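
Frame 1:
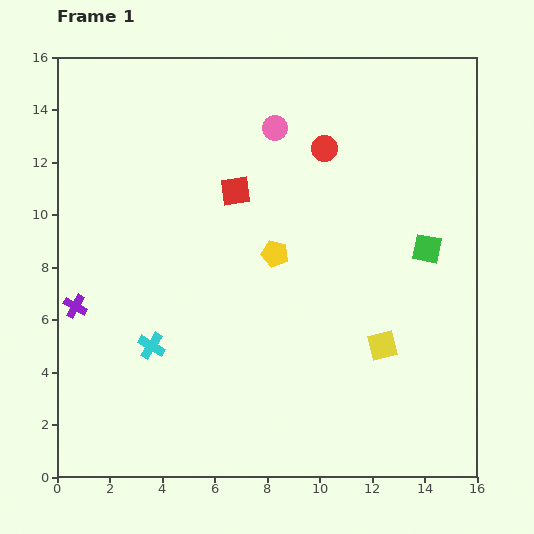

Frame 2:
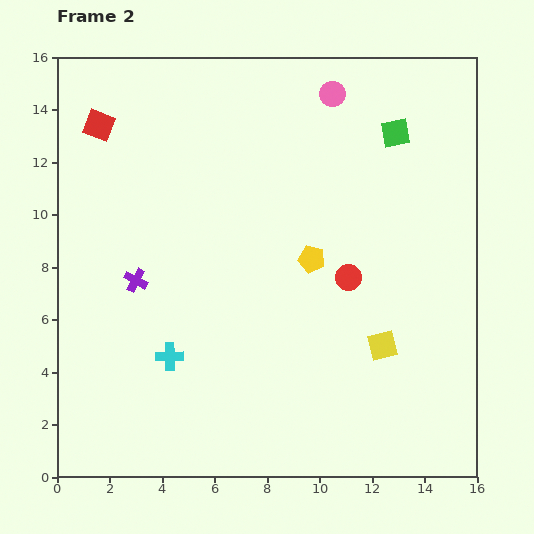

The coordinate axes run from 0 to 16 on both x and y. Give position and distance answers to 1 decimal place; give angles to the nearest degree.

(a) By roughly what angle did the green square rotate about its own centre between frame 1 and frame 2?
22° counter-clockwise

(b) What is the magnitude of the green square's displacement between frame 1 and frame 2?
4.6

The green square moved from (14.1, 8.7) to (12.9, 13.1), a distance of √(1.2² + 4.4²) ≈ 4.6.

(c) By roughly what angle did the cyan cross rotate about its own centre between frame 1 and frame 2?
32° counter-clockwise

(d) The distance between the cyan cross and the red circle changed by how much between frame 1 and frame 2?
-2.6

Distance in frame 1: 10.0. Distance in frame 2: 7.4.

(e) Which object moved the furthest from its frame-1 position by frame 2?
the red square

(moved 5.8; next 5.0)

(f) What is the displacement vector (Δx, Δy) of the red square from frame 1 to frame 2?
(-5.2, 2.5)

The red square was at (6.8, 10.9) in frame 1 and (1.6, 13.4) in frame 2.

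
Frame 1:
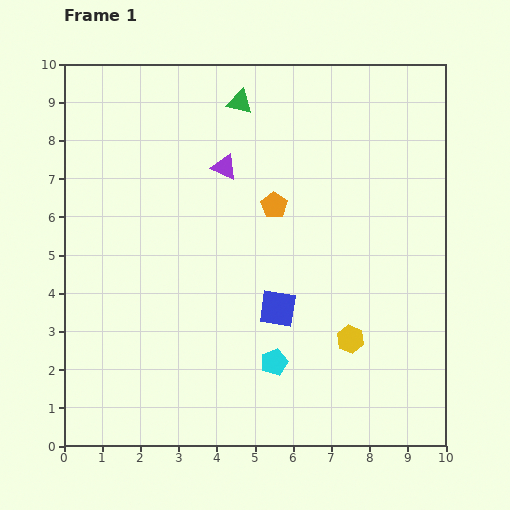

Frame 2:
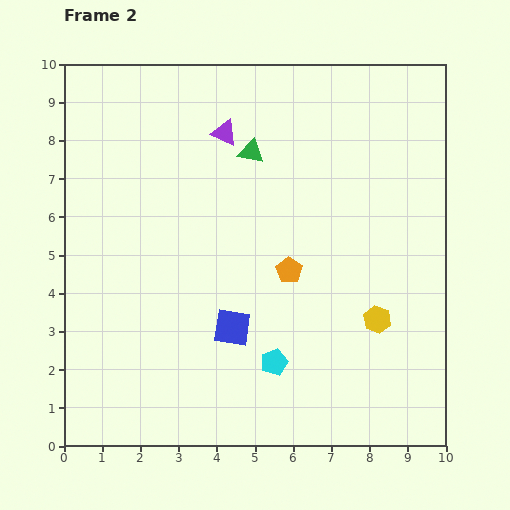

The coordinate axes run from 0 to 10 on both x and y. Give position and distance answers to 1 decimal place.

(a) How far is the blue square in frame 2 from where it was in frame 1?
1.3

The blue square moved from (5.6, 3.6) to (4.4, 3.1), a distance of √(1.2² + 0.5²) ≈ 1.3.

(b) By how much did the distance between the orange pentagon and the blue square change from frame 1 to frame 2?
-0.6

Distance in frame 1: 2.7. Distance in frame 2: 2.1.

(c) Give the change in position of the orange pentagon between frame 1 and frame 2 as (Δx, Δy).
(0.4, -1.7)

The orange pentagon was at (5.5, 6.3) in frame 1 and (5.9, 4.6) in frame 2.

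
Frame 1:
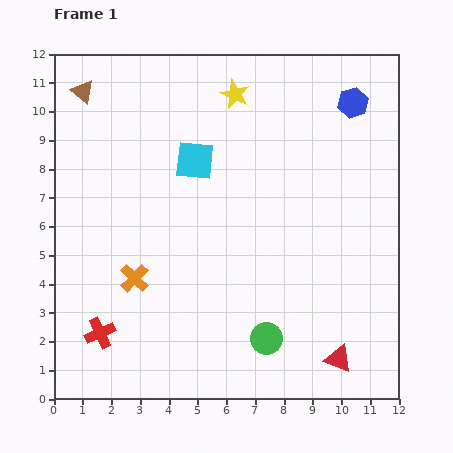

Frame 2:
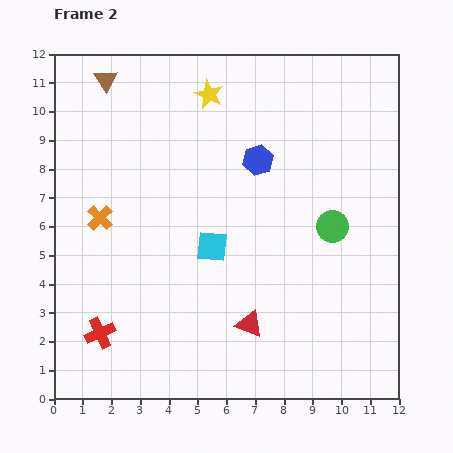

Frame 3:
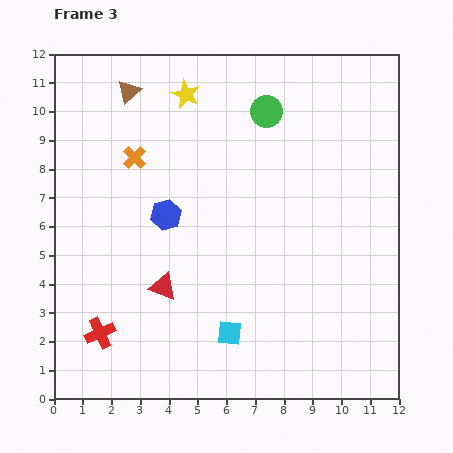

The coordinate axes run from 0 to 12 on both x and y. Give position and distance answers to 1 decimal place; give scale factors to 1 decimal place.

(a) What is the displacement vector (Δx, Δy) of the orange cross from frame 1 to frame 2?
(-1.2, 2.1)

The orange cross was at (2.8, 4.2) in frame 1 and (1.6, 6.3) in frame 2.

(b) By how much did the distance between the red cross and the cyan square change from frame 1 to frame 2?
-1.9

Distance in frame 1: 6.8. Distance in frame 2: 4.9.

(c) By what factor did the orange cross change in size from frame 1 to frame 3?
0.8×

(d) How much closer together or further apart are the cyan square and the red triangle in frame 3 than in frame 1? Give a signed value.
-5.7

Distance in frame 1: 8.5. Distance in frame 3: 2.8.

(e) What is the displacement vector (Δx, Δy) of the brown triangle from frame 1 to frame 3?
(1.6, 0.0)

The brown triangle was at (1.0, 10.7) in frame 1 and (2.6, 10.7) in frame 3.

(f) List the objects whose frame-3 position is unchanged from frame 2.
the red cross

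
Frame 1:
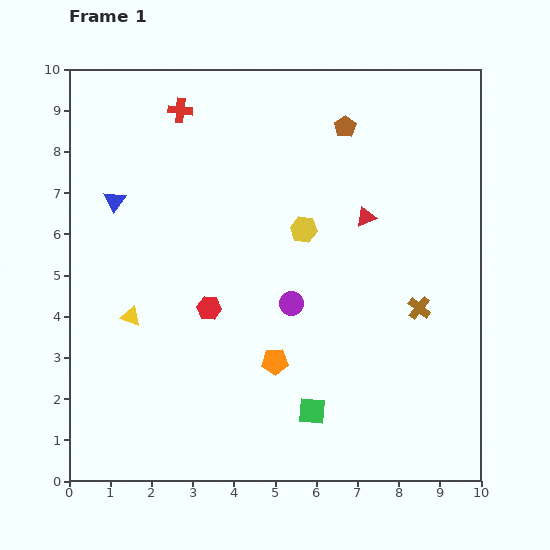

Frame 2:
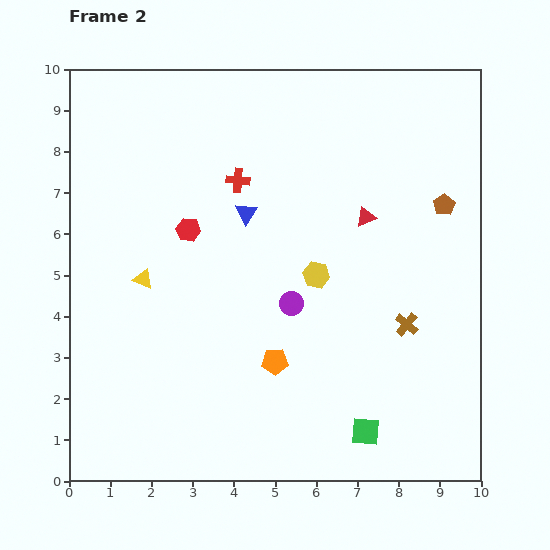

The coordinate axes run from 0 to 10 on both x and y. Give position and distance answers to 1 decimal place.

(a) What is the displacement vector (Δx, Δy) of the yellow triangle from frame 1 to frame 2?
(0.3, 0.9)

The yellow triangle was at (1.5, 4.0) in frame 1 and (1.8, 4.9) in frame 2.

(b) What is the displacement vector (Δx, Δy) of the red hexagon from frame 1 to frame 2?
(-0.5, 1.9)

The red hexagon was at (3.4, 4.2) in frame 1 and (2.9, 6.1) in frame 2.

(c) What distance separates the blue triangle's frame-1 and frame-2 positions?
3.2

The blue triangle moved from (1.1, 6.8) to (4.3, 6.5), a distance of √(3.2² + 0.3²) ≈ 3.2.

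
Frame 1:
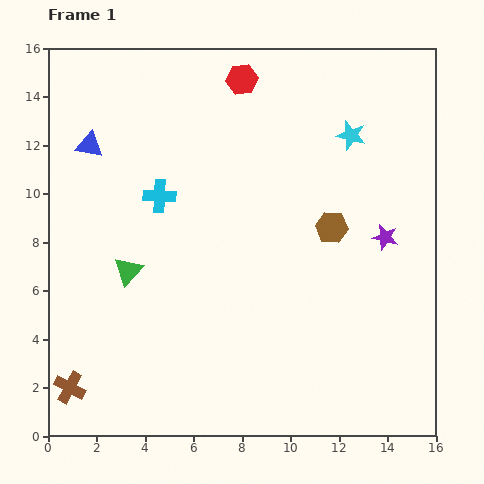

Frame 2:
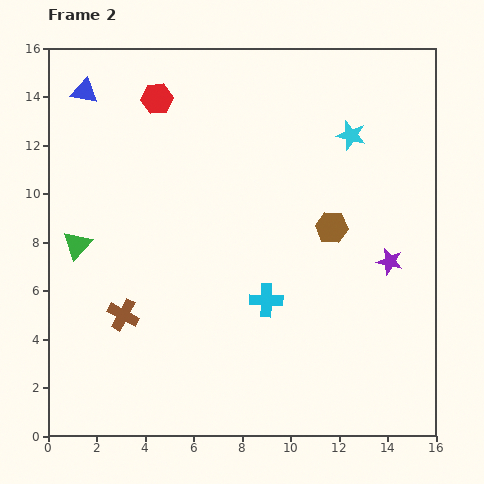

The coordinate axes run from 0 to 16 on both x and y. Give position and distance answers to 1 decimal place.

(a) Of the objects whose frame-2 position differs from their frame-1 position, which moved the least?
the purple star

(moved 1.0)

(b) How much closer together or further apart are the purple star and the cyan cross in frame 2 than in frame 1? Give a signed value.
-4.2

Distance in frame 1: 9.5. Distance in frame 2: 5.3.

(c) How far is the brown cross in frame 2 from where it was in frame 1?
3.7

The brown cross moved from (0.9, 2.0) to (3.1, 5.0), a distance of √(2.2² + 3.0²) ≈ 3.7.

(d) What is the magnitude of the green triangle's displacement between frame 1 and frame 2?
2.4

The green triangle moved from (3.3, 6.8) to (1.2, 7.9), a distance of √(2.1² + 1.1²) ≈ 2.4.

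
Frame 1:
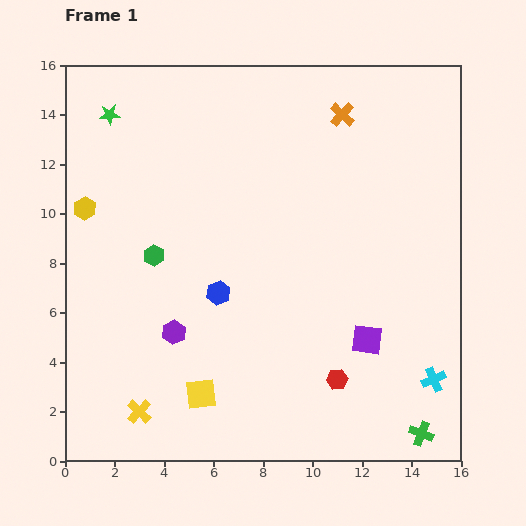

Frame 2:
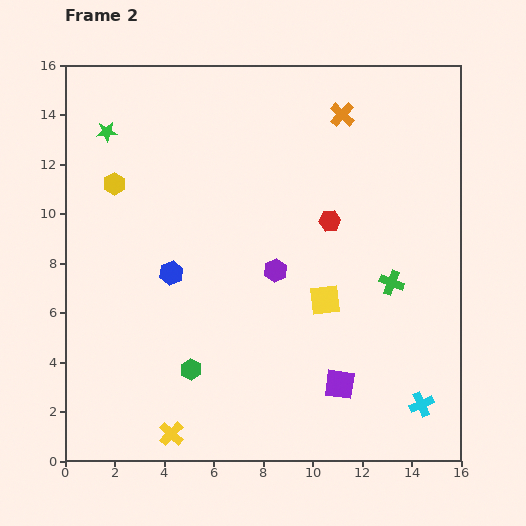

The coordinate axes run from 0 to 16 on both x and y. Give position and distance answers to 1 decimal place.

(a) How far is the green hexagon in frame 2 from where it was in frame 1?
4.8

The green hexagon moved from (3.6, 8.3) to (5.1, 3.7), a distance of √(1.5² + 4.6²) ≈ 4.8.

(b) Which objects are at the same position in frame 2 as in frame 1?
the orange cross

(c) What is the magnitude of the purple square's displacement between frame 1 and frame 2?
2.1

The purple square moved from (12.2, 4.9) to (11.1, 3.1), a distance of √(1.1² + 1.8²) ≈ 2.1.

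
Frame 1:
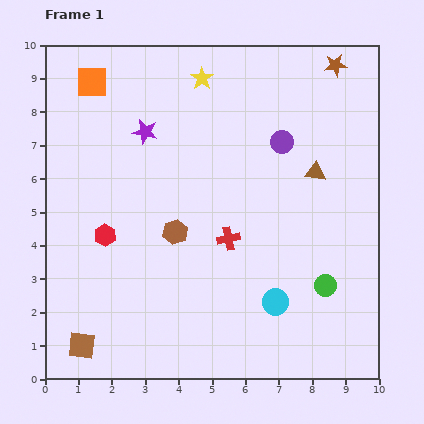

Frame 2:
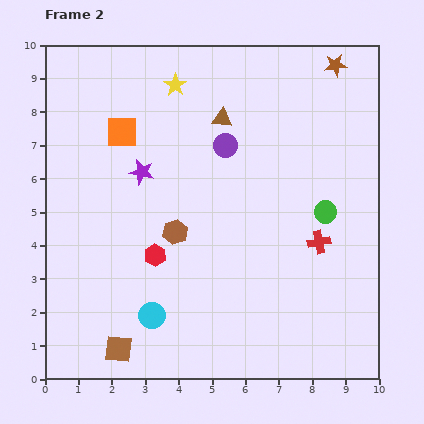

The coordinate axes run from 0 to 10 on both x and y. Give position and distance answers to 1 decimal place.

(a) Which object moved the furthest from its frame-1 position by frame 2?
the cyan circle

(moved 3.7; next 3.2)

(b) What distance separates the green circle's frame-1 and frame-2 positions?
2.2

The green circle moved from (8.4, 2.8) to (8.4, 5.0), a distance of √(0.0² + 2.2²) ≈ 2.2.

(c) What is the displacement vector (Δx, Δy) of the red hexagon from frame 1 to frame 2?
(1.5, -0.6)

The red hexagon was at (1.8, 4.3) in frame 1 and (3.3, 3.7) in frame 2.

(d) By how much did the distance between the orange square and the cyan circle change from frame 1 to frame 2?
-3.0

Distance in frame 1: 8.6. Distance in frame 2: 5.6.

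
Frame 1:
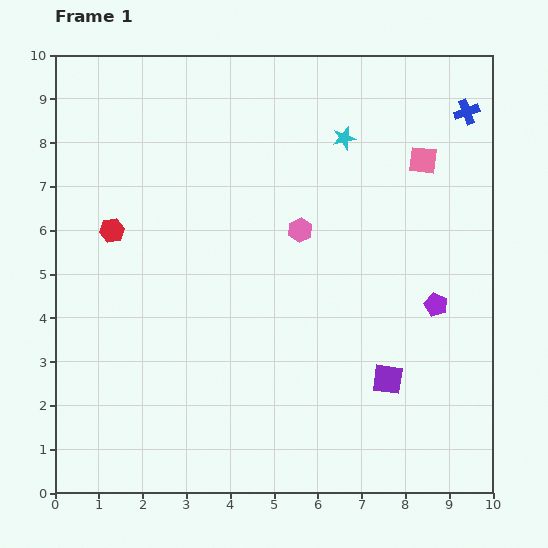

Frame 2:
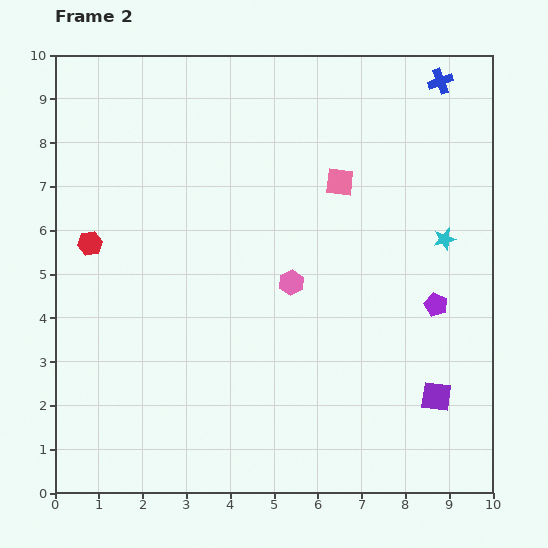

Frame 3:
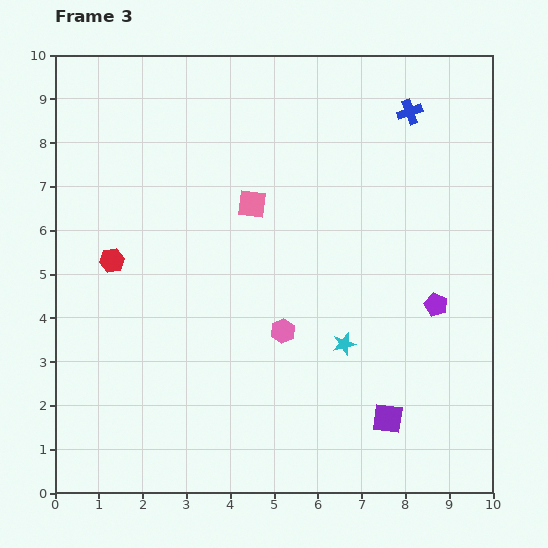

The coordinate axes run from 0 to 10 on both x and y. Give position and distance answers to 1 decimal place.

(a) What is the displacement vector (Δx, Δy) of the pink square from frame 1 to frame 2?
(-1.9, -0.5)

The pink square was at (8.4, 7.6) in frame 1 and (6.5, 7.1) in frame 2.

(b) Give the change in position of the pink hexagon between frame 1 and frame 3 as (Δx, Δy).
(-0.4, -2.3)

The pink hexagon was at (5.6, 6.0) in frame 1 and (5.2, 3.7) in frame 3.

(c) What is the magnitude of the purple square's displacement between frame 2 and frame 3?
1.2

The purple square moved from (8.7, 2.2) to (7.6, 1.7), a distance of √(1.1² + 0.5²) ≈ 1.2.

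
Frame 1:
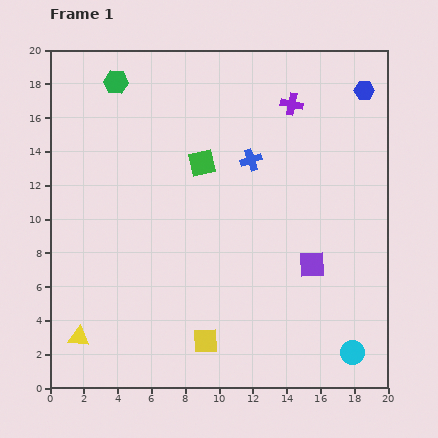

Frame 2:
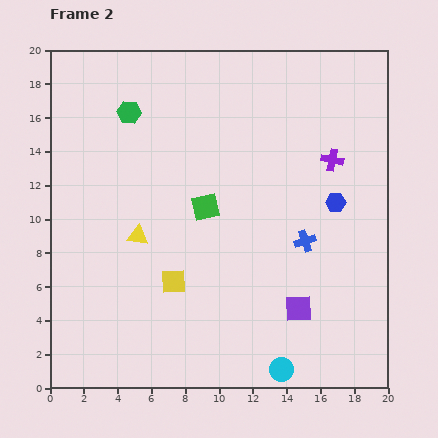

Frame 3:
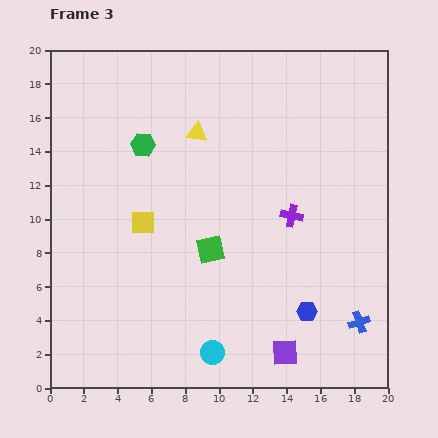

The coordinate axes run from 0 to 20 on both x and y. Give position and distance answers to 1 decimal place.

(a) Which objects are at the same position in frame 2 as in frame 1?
none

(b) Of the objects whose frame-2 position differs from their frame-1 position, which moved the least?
the green hexagon

(moved 2.0)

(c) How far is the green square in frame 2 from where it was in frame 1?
2.6

The green square moved from (9.0, 13.3) to (9.2, 10.7), a distance of √(0.2² + 2.6²) ≈ 2.6.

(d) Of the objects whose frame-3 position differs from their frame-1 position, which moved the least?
the green hexagon

(moved 4.0)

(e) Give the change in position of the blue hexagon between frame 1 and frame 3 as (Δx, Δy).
(-3.4, -13.1)

The blue hexagon was at (18.6, 17.6) in frame 1 and (15.2, 4.5) in frame 3.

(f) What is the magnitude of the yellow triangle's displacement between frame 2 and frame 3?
7.0

The yellow triangle moved from (5.2, 9.0) to (8.7, 15.1), a distance of √(3.5² + 6.1²) ≈ 7.0.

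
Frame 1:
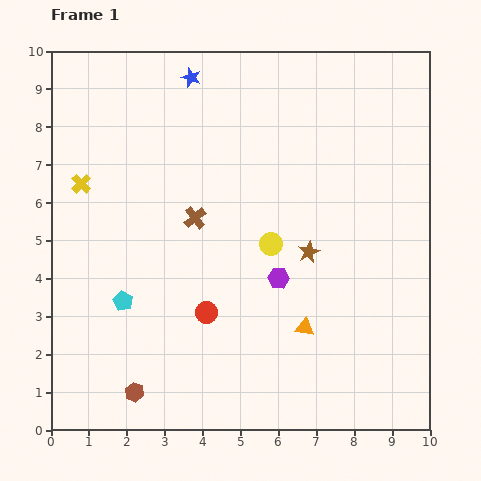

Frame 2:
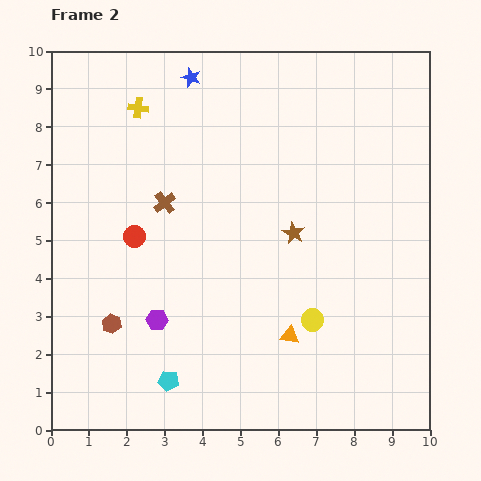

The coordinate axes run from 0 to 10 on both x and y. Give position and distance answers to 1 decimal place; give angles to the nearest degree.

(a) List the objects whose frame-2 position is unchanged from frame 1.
the blue star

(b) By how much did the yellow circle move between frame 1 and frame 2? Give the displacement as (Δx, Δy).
(1.1, -2.0)

The yellow circle was at (5.8, 4.9) in frame 1 and (6.9, 2.9) in frame 2.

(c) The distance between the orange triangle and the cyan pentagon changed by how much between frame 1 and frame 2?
-1.5

Distance in frame 1: 4.9. Distance in frame 2: 3.4.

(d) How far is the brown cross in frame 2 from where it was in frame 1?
0.9

The brown cross moved from (3.8, 5.6) to (3.0, 6.0), a distance of √(0.8² + 0.4²) ≈ 0.9.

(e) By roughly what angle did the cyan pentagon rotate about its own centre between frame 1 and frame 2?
18° counter-clockwise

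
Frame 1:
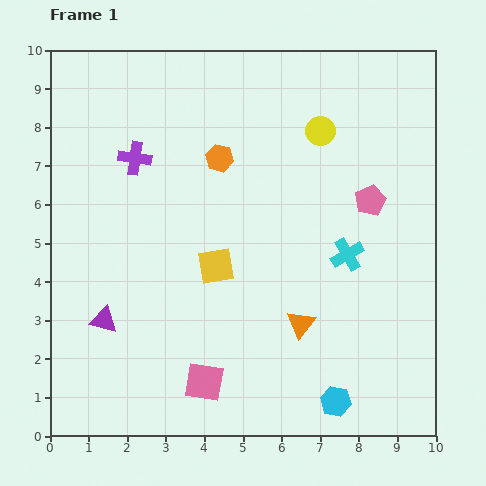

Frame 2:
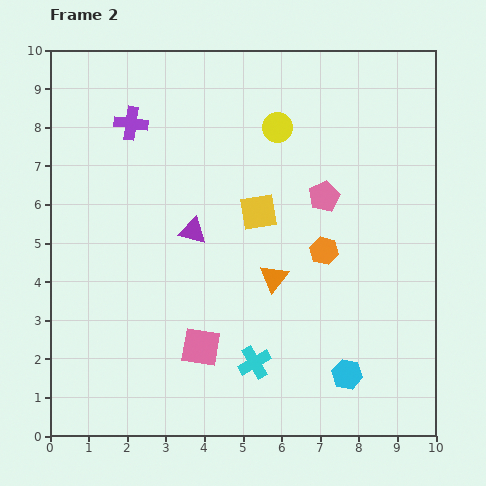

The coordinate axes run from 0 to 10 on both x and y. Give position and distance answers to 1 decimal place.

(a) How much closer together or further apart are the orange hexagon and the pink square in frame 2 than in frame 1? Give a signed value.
-1.7

Distance in frame 1: 5.8. Distance in frame 2: 4.1.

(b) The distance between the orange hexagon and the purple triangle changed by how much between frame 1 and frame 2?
-1.8

Distance in frame 1: 5.2. Distance in frame 2: 3.4.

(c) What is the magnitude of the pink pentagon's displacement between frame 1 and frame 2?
1.2

The pink pentagon moved from (8.3, 6.1) to (7.1, 6.2), a distance of √(1.2² + 0.1²) ≈ 1.2.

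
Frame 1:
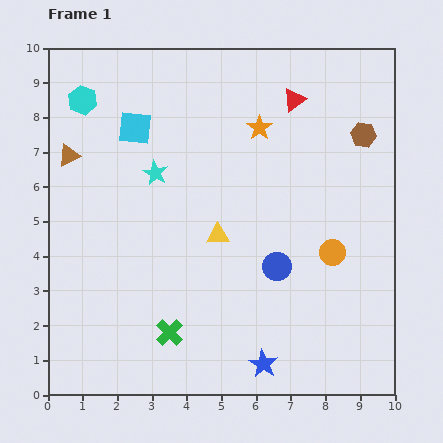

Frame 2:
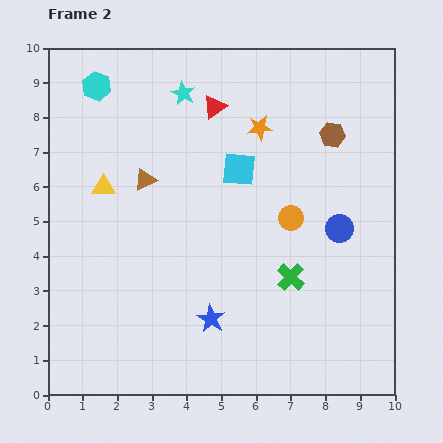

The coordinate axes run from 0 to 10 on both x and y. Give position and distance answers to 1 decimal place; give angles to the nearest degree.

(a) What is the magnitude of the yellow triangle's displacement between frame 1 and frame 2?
3.6

The yellow triangle moved from (4.9, 4.6) to (1.6, 6.0), a distance of √(3.3² + 1.4²) ≈ 3.6.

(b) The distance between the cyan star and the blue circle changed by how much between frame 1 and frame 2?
+1.6

Distance in frame 1: 4.4. Distance in frame 2: 6.0.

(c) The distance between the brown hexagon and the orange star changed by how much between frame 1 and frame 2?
-0.9

Distance in frame 1: 3.0. Distance in frame 2: 2.1.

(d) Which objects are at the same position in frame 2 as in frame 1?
the orange star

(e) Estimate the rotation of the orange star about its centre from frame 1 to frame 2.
30° clockwise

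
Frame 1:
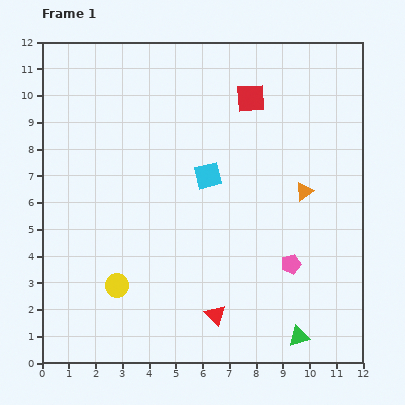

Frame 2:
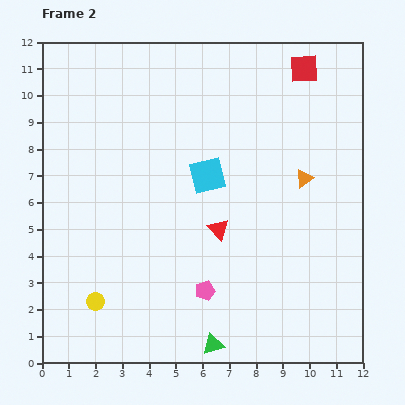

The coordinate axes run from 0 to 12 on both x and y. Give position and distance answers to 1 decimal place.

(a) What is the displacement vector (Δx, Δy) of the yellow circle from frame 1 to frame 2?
(-0.8, -0.6)

The yellow circle was at (2.8, 2.9) in frame 1 and (2.0, 2.3) in frame 2.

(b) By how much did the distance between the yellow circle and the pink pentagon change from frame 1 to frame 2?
-2.4

Distance in frame 1: 6.5. Distance in frame 2: 4.1.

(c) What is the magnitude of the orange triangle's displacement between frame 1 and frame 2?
0.5

The orange triangle moved from (9.8, 6.4) to (9.8, 6.9), a distance of √(0.0² + 0.5²) ≈ 0.5.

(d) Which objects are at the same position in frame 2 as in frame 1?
the cyan square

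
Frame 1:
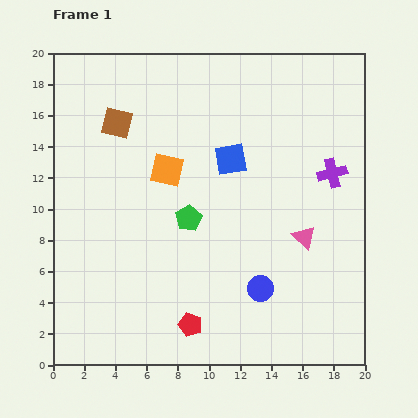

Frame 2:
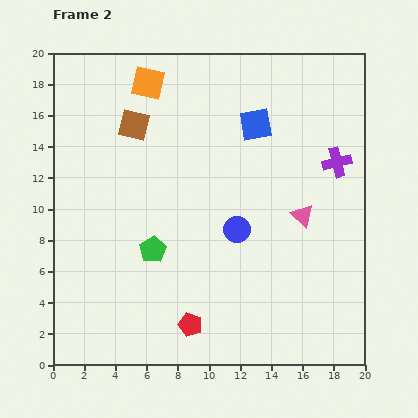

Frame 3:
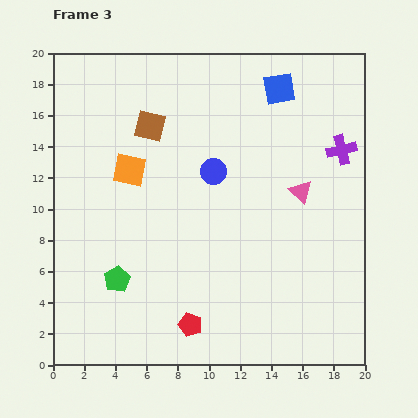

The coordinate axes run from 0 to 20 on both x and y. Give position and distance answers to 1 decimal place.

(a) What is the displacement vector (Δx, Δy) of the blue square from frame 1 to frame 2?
(1.6, 2.2)

The blue square was at (11.4, 13.2) in frame 1 and (13.0, 15.4) in frame 2.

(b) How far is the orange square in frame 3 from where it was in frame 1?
2.4

The orange square moved from (7.3, 12.5) to (4.9, 12.5), a distance of √(2.4² + 0.0²) ≈ 2.4.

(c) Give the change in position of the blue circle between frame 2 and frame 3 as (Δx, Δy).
(-1.5, 3.7)

The blue circle was at (11.8, 8.7) in frame 2 and (10.3, 12.4) in frame 3.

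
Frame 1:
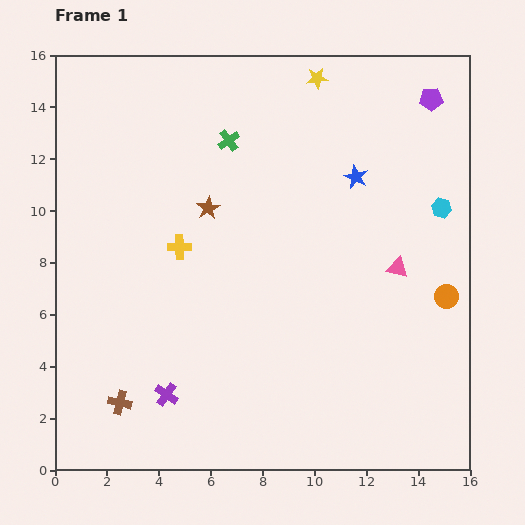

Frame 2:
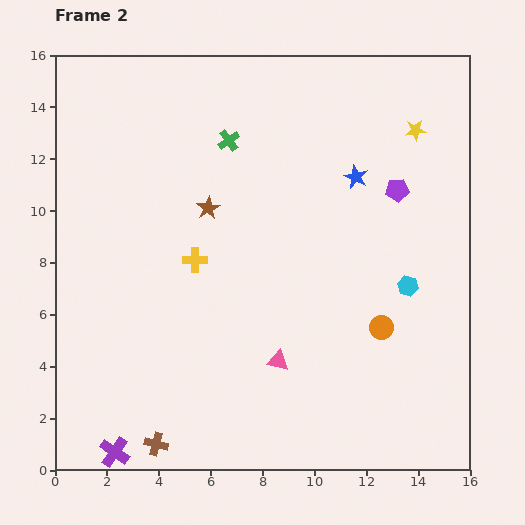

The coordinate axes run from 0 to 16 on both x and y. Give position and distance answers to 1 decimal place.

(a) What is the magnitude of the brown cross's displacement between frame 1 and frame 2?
2.1

The brown cross moved from (2.5, 2.6) to (3.9, 1.0), a distance of √(1.4² + 1.6²) ≈ 2.1.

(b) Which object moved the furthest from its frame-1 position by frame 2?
the pink triangle

(moved 5.8; next 4.3)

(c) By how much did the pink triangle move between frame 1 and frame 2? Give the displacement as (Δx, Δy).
(-4.6, -3.6)

The pink triangle was at (13.2, 7.8) in frame 1 and (8.6, 4.2) in frame 2.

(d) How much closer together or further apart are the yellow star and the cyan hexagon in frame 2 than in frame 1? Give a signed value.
-0.9

Distance in frame 1: 6.9. Distance in frame 2: 6.0.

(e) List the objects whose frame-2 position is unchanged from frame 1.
the green cross, the blue star, the brown star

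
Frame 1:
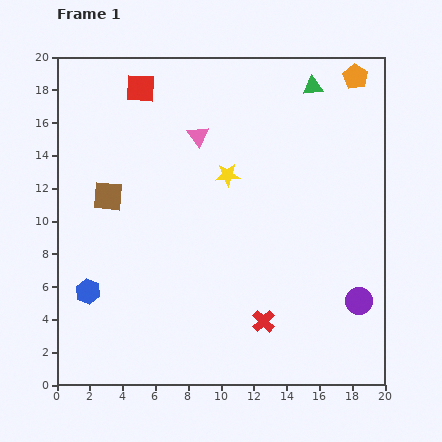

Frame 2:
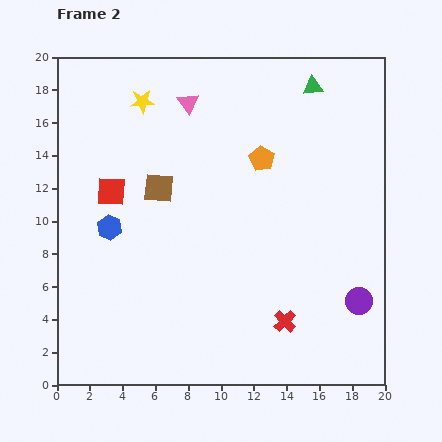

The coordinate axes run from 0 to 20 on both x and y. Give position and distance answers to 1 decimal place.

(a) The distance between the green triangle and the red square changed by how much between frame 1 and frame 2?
+3.4

Distance in frame 1: 10.5. Distance in frame 2: 13.9.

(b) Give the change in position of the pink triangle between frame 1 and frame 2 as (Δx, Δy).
(-0.6, 2.0)

The pink triangle was at (8.6, 15.2) in frame 1 and (8.0, 17.2) in frame 2.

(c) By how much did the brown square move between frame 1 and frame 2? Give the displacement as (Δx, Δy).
(3.1, 0.5)

The brown square was at (3.1, 11.5) in frame 1 and (6.2, 12.0) in frame 2.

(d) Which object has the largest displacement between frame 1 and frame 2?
the orange pentagon

(moved 7.6; next 6.9)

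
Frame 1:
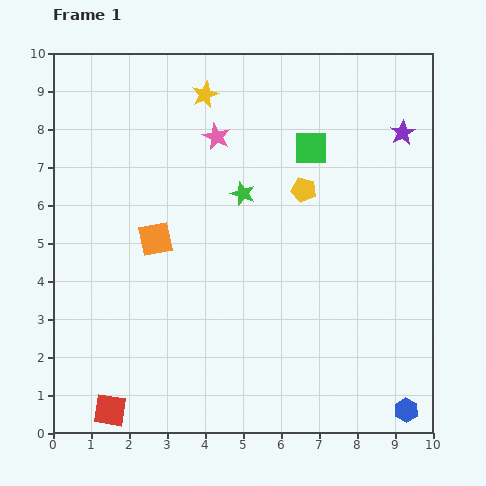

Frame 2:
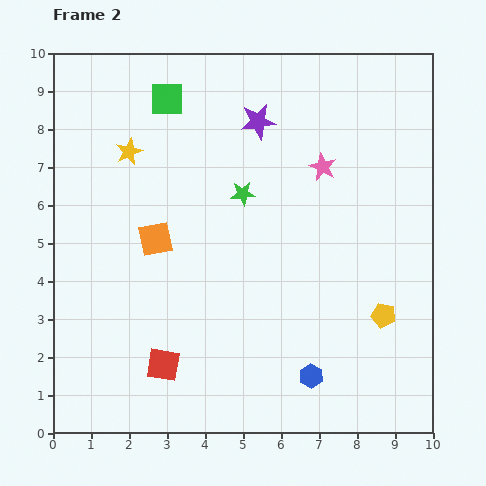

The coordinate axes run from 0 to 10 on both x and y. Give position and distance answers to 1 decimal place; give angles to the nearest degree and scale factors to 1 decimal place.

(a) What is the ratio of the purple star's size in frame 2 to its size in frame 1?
1.4×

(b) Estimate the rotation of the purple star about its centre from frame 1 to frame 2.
22° clockwise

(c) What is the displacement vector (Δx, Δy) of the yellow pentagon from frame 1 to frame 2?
(2.1, -3.3)

The yellow pentagon was at (6.6, 6.4) in frame 1 and (8.7, 3.1) in frame 2.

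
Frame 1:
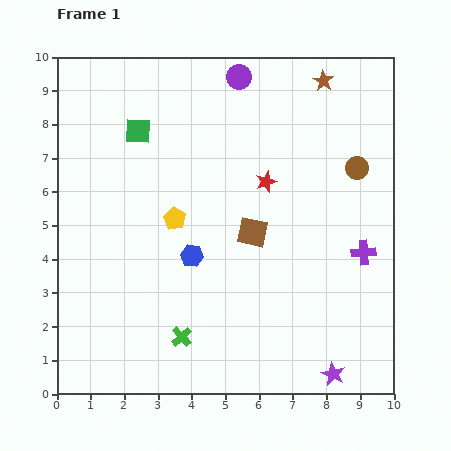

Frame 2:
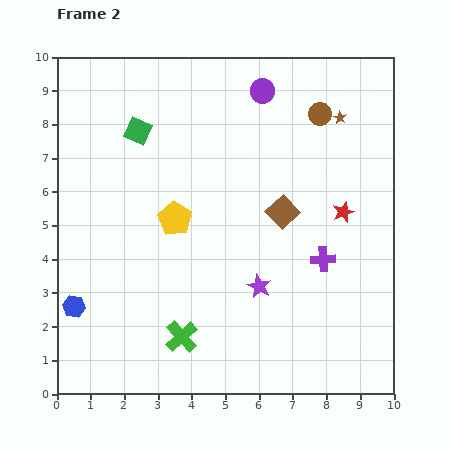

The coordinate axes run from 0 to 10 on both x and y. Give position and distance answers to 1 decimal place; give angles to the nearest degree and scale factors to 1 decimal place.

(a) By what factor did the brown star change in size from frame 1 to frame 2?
0.6×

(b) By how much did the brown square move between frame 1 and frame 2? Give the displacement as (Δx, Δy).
(0.9, 0.6)

The brown square was at (5.8, 4.8) in frame 1 and (6.7, 5.4) in frame 2.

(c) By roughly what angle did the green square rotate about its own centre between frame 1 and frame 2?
21° clockwise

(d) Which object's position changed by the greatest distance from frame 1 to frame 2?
the blue hexagon

(moved 3.8; next 3.4)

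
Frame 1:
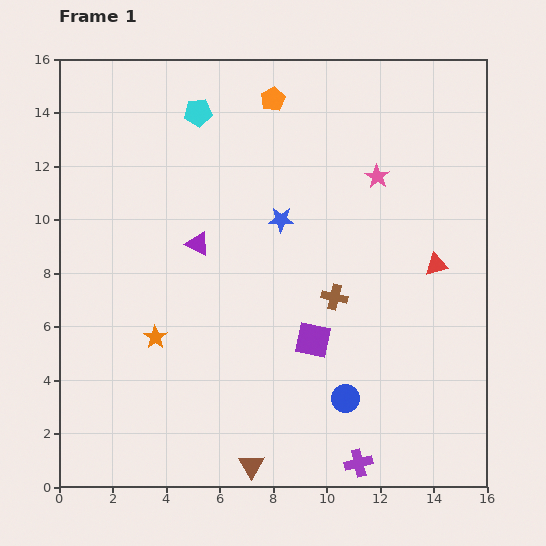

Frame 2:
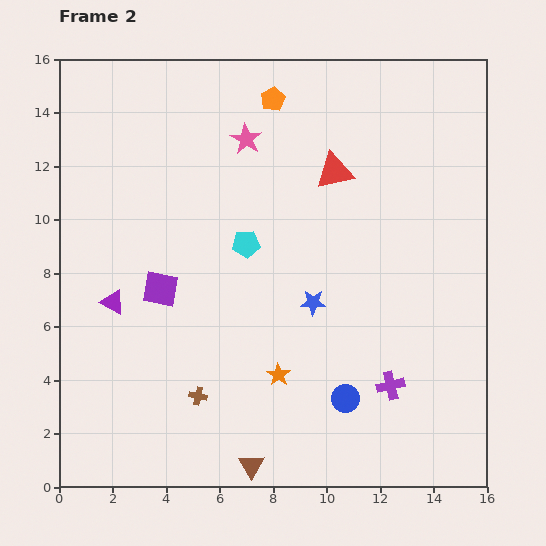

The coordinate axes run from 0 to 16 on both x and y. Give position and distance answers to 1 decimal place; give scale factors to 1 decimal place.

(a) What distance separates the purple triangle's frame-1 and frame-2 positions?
3.9

The purple triangle moved from (5.2, 9.1) to (2.0, 6.9), a distance of √(3.2² + 2.2²) ≈ 3.9.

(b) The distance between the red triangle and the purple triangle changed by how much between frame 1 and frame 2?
+0.7

Distance in frame 1: 8.9. Distance in frame 2: 9.6.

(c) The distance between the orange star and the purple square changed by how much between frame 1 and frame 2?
-0.5

Distance in frame 1: 5.9. Distance in frame 2: 5.4.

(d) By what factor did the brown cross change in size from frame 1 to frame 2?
0.7×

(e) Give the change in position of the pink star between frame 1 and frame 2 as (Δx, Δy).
(-4.9, 1.4)

The pink star was at (11.9, 11.6) in frame 1 and (7.0, 13.0) in frame 2.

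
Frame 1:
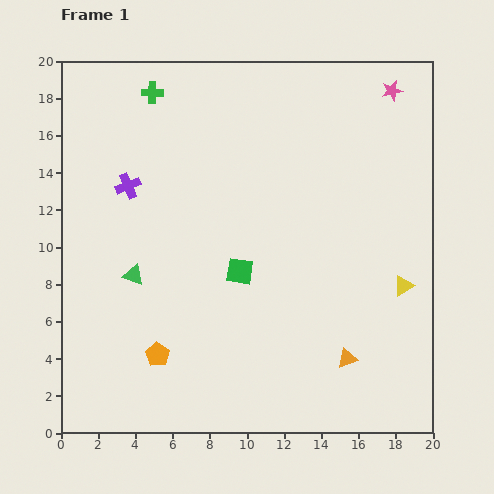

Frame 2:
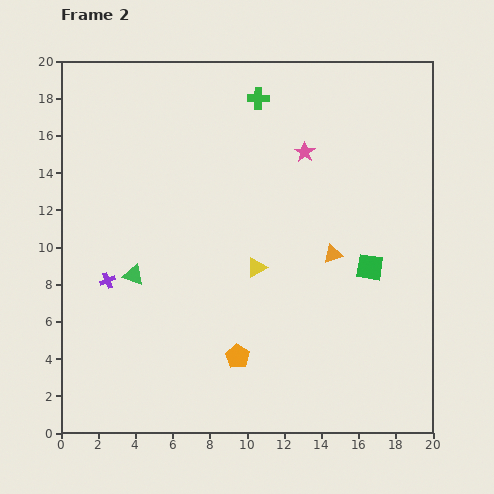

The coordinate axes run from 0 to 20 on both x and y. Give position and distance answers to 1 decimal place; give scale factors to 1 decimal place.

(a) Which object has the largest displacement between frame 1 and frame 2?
the yellow triangle

(moved 8.0; next 7.0)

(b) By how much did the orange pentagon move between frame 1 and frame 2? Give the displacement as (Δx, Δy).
(4.3, -0.1)

The orange pentagon was at (5.2, 4.2) in frame 1 and (9.5, 4.1) in frame 2.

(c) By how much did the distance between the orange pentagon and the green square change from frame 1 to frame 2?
+2.3

Distance in frame 1: 6.3. Distance in frame 2: 8.6.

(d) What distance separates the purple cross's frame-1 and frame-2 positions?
5.2

The purple cross moved from (3.6, 13.3) to (2.5, 8.2), a distance of √(1.1² + 5.1²) ≈ 5.2.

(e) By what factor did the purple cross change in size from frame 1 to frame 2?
0.6×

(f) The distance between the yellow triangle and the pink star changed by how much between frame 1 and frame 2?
-3.8

Distance in frame 1: 10.5. Distance in frame 2: 6.7.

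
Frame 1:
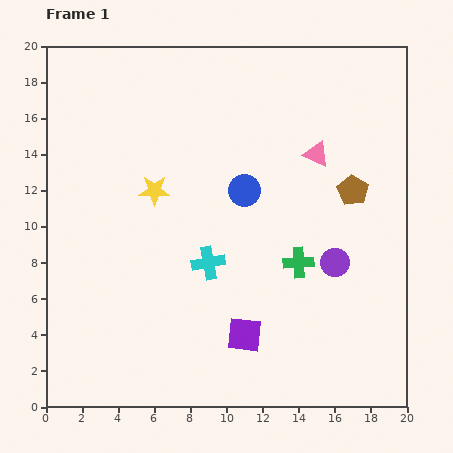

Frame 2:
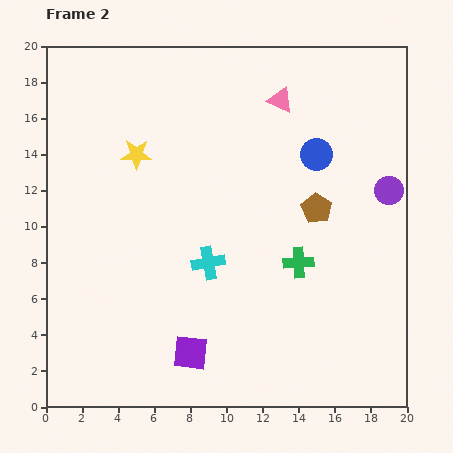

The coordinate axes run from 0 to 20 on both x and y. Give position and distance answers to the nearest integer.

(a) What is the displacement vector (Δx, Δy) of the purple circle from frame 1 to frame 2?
(3, 4)

The purple circle was at (16, 8) in frame 1 and (19, 12) in frame 2.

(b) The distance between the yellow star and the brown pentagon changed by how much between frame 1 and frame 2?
-1

Distance in frame 1: 11. Distance in frame 2: 10.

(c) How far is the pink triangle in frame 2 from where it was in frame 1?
4

The pink triangle moved from (15, 14) to (13, 17), a distance of √(2² + 3²) ≈ 4.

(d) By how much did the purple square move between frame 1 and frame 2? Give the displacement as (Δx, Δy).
(-3, -1)

The purple square was at (11, 4) in frame 1 and (8, 3) in frame 2.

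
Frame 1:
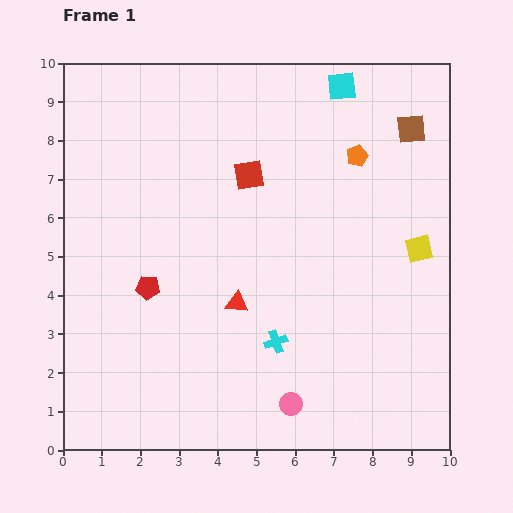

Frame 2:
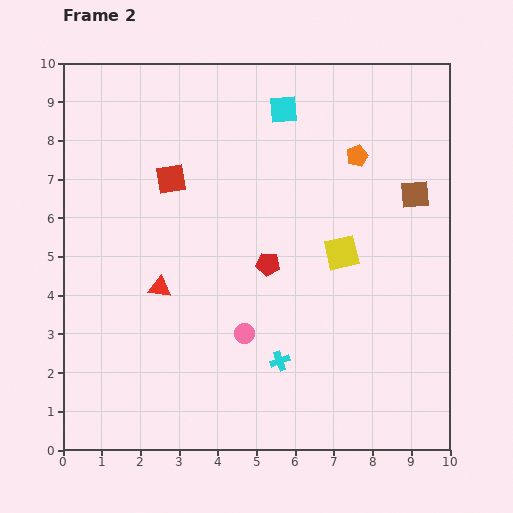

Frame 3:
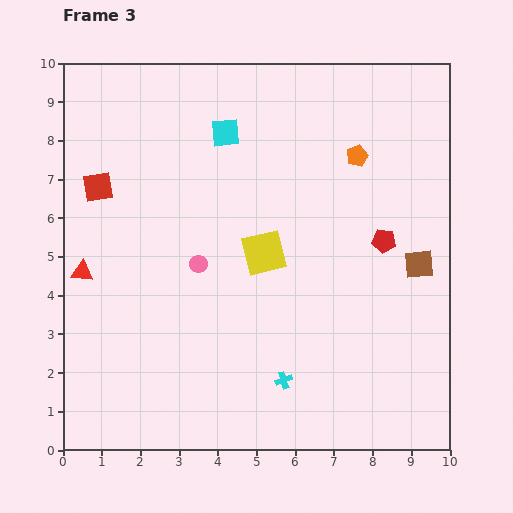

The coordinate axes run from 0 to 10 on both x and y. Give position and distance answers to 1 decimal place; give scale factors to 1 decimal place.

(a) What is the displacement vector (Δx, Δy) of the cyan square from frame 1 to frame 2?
(-1.5, -0.6)

The cyan square was at (7.2, 9.4) in frame 1 and (5.7, 8.8) in frame 2.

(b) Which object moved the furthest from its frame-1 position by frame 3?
the red pentagon

(moved 6.2; next 4.3)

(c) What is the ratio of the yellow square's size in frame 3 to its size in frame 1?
1.6×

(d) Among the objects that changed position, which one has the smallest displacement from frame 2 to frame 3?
the cyan cross

(moved 0.5)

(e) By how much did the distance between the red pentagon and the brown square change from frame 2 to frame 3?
-3.1

Distance in frame 2: 4.2. Distance in frame 3: 1.1.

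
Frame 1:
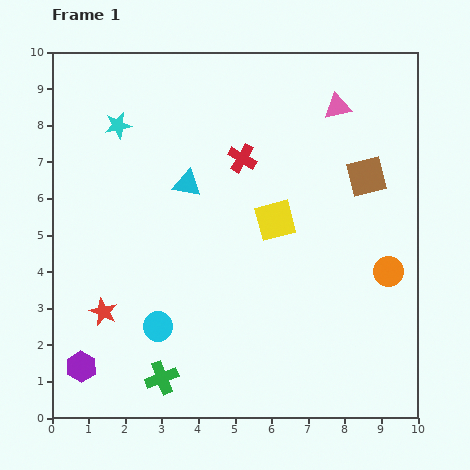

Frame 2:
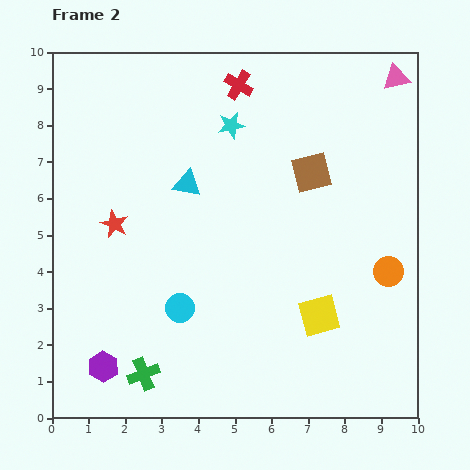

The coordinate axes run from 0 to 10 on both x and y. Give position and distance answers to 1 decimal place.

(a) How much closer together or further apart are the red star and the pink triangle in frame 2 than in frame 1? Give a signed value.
+0.2

Distance in frame 1: 8.5. Distance in frame 2: 8.7.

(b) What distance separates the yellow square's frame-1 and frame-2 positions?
2.9

The yellow square moved from (6.1, 5.4) to (7.3, 2.8), a distance of √(1.2² + 2.6²) ≈ 2.9.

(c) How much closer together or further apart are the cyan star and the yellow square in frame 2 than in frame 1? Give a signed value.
+0.7

Distance in frame 1: 5.0. Distance in frame 2: 5.7.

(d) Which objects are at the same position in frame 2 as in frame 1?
the cyan triangle, the orange circle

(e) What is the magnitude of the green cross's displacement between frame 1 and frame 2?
0.5

The green cross moved from (3.0, 1.1) to (2.5, 1.2), a distance of √(0.5² + 0.1²) ≈ 0.5.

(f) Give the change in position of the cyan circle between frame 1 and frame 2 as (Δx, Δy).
(0.6, 0.5)

The cyan circle was at (2.9, 2.5) in frame 1 and (3.5, 3.0) in frame 2.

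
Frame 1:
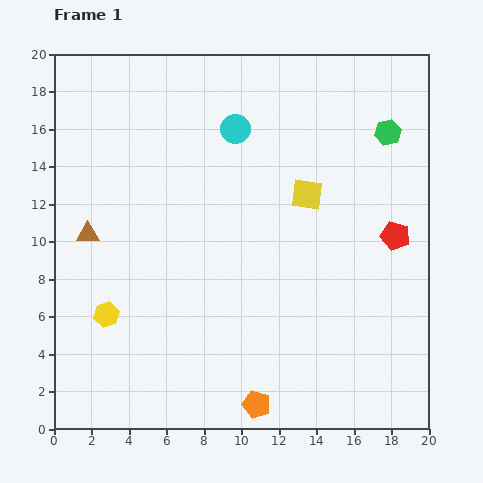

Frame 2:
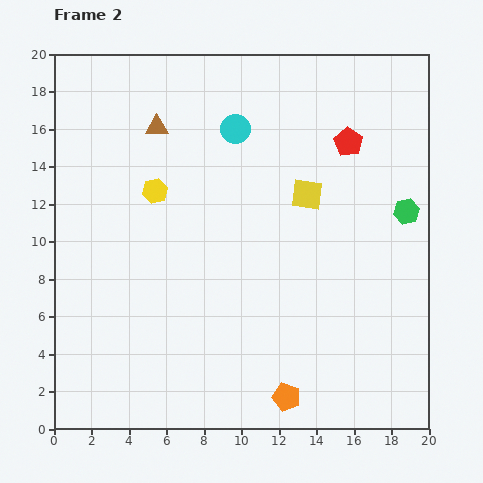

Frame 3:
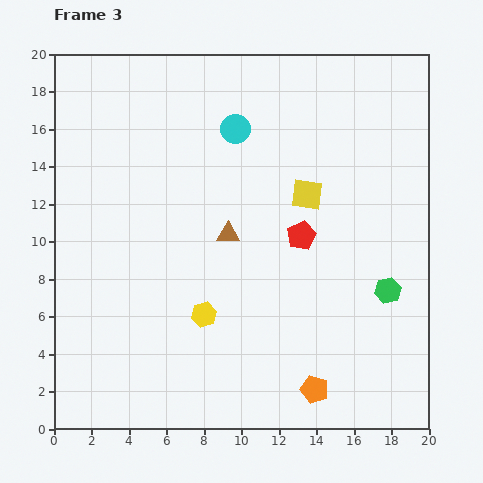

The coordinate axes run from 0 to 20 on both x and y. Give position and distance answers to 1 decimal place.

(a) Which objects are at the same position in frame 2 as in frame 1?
the cyan circle, the yellow square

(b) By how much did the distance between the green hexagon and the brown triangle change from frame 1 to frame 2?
-2.9

Distance in frame 1: 16.9. Distance in frame 2: 14.0.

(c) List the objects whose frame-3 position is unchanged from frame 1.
the cyan circle, the yellow square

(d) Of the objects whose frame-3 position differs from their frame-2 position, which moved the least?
the orange pentagon

(moved 1.6)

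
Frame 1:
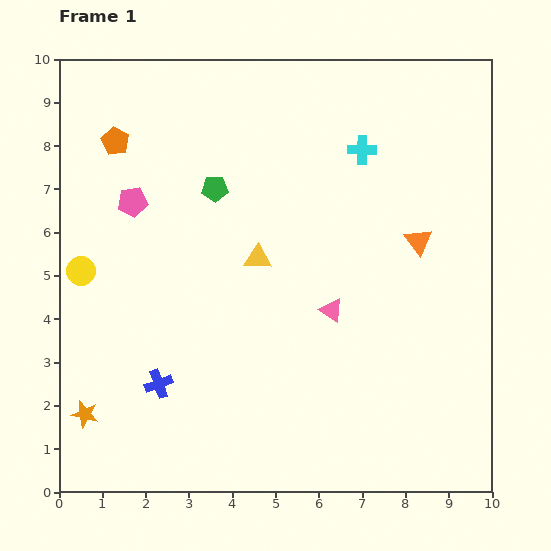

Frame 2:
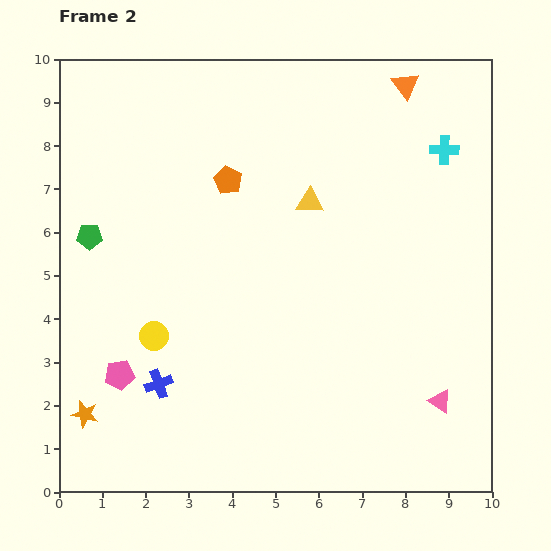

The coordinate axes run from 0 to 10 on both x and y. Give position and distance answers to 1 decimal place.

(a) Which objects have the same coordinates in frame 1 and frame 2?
the blue cross, the orange star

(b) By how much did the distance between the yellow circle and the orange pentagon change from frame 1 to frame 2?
+0.9

Distance in frame 1: 3.1. Distance in frame 2: 4.0.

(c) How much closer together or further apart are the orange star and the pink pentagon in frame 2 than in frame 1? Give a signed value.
-3.8

Distance in frame 1: 5.0. Distance in frame 2: 1.2.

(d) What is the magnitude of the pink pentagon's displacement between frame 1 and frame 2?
4.0

The pink pentagon moved from (1.7, 6.7) to (1.4, 2.7), a distance of √(0.3² + 4.0²) ≈ 4.0.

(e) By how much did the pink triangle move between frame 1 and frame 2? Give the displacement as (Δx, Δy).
(2.5, -2.1)

The pink triangle was at (6.3, 4.2) in frame 1 and (8.8, 2.1) in frame 2.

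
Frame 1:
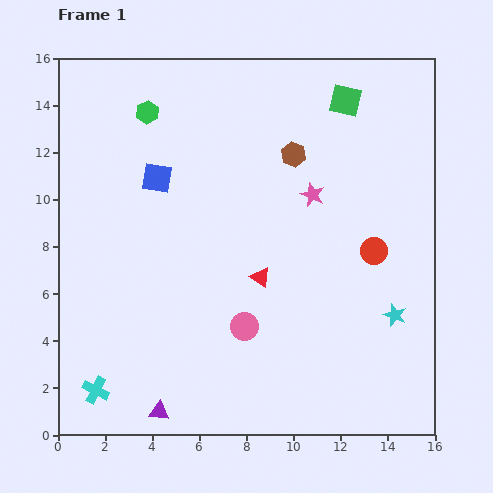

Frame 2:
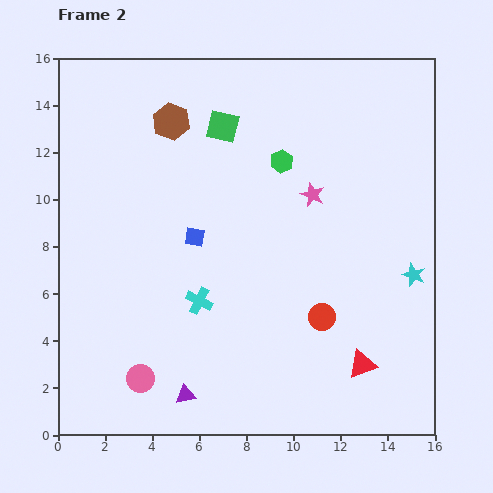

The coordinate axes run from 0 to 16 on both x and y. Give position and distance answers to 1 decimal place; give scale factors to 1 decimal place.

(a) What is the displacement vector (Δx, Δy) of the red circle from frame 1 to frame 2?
(-2.2, -2.8)

The red circle was at (13.4, 7.8) in frame 1 and (11.2, 5.0) in frame 2.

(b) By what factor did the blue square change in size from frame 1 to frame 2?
0.7×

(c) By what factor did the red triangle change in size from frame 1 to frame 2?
1.5×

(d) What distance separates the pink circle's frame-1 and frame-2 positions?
4.9

The pink circle moved from (7.9, 4.6) to (3.5, 2.4), a distance of √(4.4² + 2.2²) ≈ 4.9.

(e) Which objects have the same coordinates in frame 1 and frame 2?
the pink star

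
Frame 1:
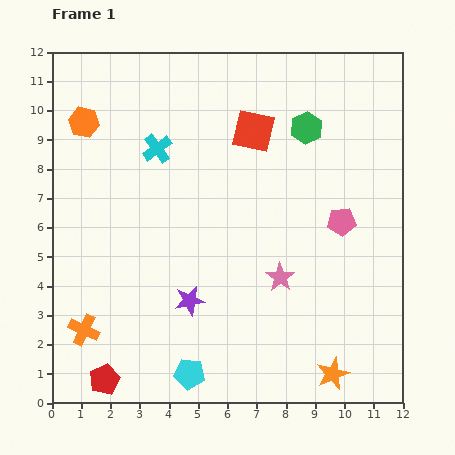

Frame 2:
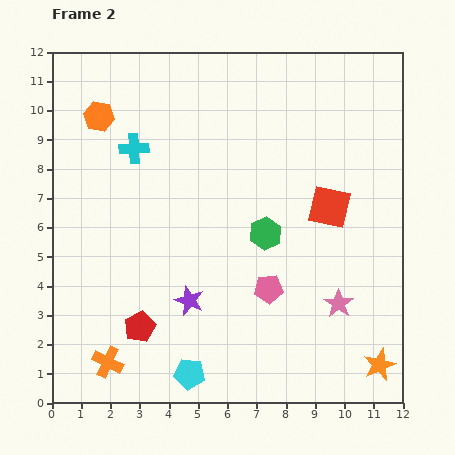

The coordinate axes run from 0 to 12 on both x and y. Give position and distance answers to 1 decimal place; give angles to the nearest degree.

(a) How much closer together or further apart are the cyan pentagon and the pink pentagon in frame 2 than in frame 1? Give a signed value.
-3.4

Distance in frame 1: 7.4. Distance in frame 2: 4.0.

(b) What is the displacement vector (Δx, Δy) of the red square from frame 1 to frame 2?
(2.6, -2.6)

The red square was at (6.9, 9.3) in frame 1 and (9.5, 6.7) in frame 2.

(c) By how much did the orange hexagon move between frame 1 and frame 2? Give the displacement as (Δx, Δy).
(0.5, 0.2)

The orange hexagon was at (1.1, 9.6) in frame 1 and (1.6, 9.8) in frame 2.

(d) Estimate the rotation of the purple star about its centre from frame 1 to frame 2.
31° clockwise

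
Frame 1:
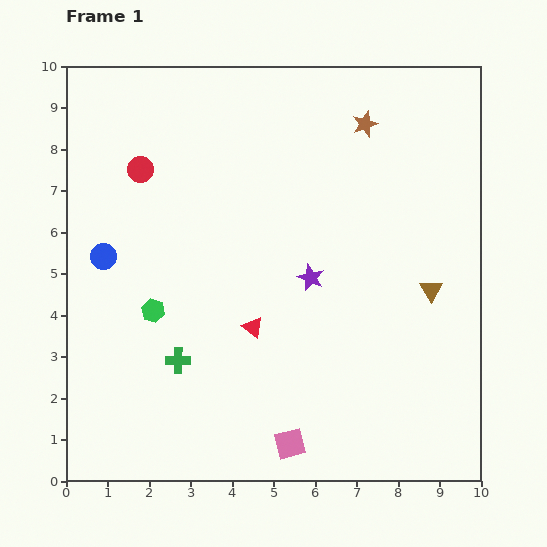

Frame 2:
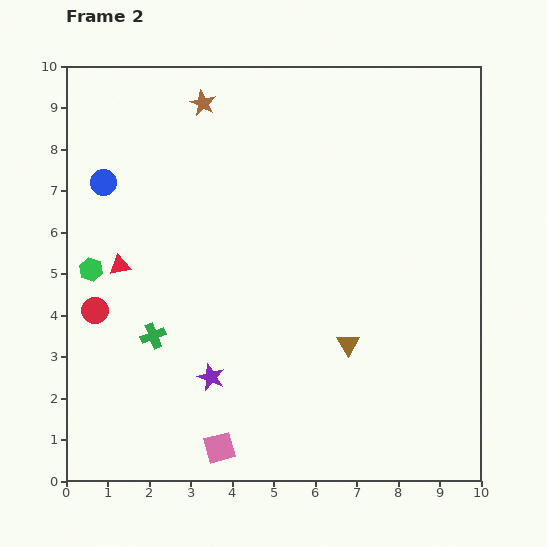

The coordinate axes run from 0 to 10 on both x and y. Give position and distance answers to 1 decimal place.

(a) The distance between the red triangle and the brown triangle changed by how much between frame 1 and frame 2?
+1.4

Distance in frame 1: 4.4. Distance in frame 2: 5.8.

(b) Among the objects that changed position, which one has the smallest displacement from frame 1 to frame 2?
the green cross

(moved 0.8)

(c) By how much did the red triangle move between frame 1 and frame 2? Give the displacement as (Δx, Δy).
(-3.2, 1.5)

The red triangle was at (4.5, 3.7) in frame 1 and (1.3, 5.2) in frame 2.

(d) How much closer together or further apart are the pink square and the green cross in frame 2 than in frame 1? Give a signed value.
-0.3

Distance in frame 1: 3.4. Distance in frame 2: 3.1.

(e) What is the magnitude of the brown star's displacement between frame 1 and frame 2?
3.9

The brown star moved from (7.2, 8.6) to (3.3, 9.1), a distance of √(3.9² + 0.5²) ≈ 3.9.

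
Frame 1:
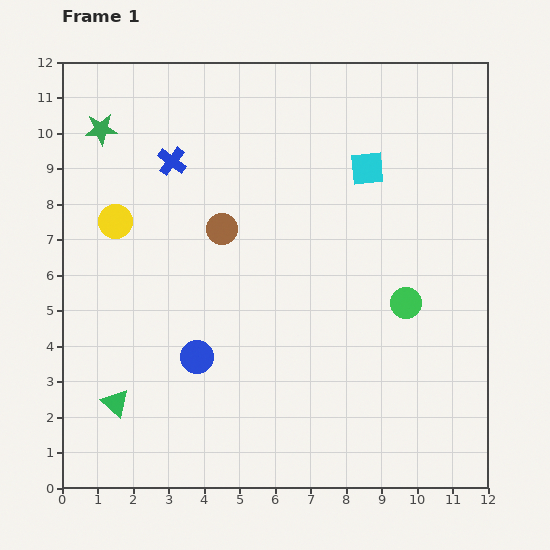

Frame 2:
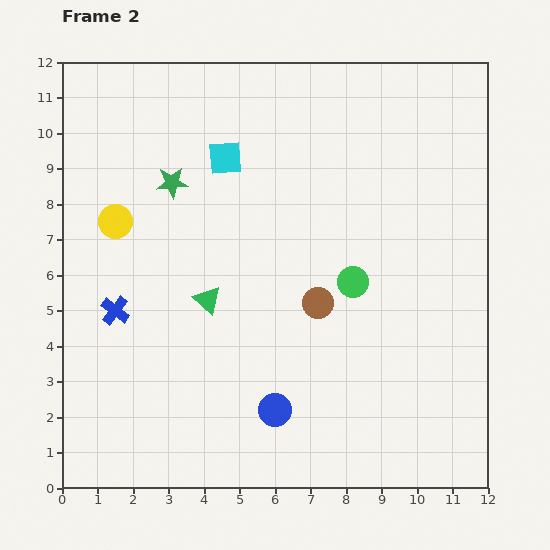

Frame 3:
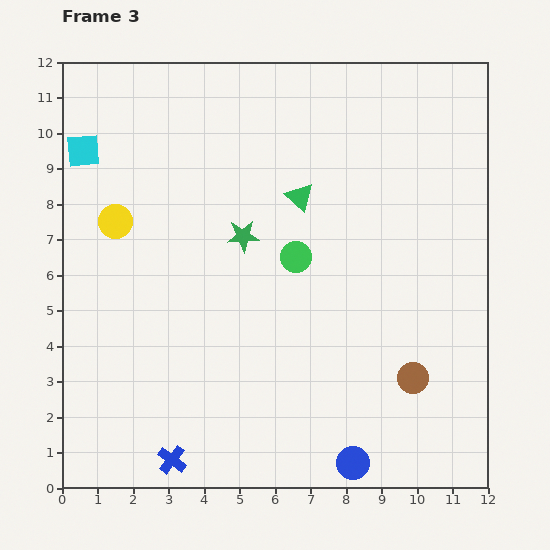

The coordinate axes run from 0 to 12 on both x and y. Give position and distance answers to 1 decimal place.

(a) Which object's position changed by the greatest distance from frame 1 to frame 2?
the blue cross

(moved 4.5; next 4.0)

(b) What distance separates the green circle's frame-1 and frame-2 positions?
1.6

The green circle moved from (9.7, 5.2) to (8.2, 5.8), a distance of √(1.5² + 0.6²) ≈ 1.6.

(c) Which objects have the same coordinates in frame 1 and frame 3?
the yellow circle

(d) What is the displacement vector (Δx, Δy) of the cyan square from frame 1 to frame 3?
(-8.0, 0.5)

The cyan square was at (8.6, 9.0) in frame 1 and (0.6, 9.5) in frame 3.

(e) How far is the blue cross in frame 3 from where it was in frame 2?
4.5

The blue cross moved from (1.5, 5.0) to (3.1, 0.8), a distance of √(1.6² + 4.2²) ≈ 4.5.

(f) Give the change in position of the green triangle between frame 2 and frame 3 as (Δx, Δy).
(2.6, 2.9)

The green triangle was at (4.1, 5.3) in frame 2 and (6.7, 8.2) in frame 3.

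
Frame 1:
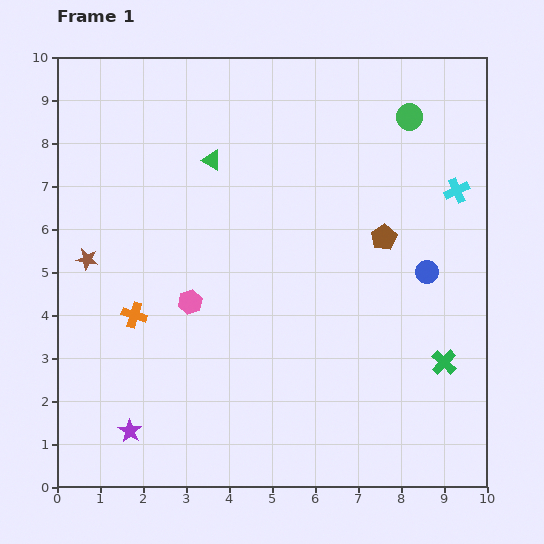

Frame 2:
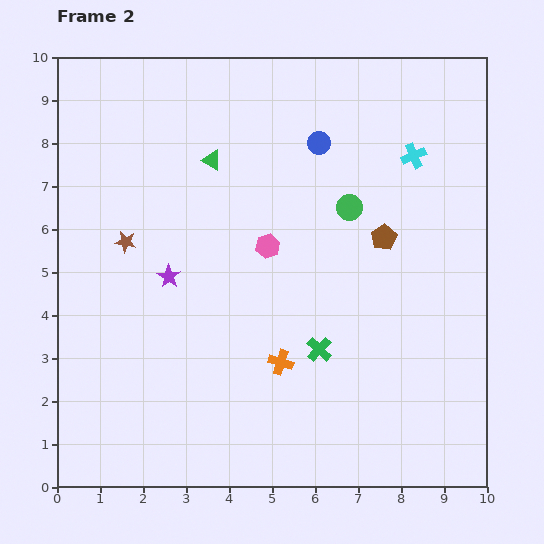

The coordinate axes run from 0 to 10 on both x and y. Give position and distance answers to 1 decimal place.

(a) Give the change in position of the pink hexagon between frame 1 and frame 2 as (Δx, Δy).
(1.8, 1.3)

The pink hexagon was at (3.1, 4.3) in frame 1 and (4.9, 5.6) in frame 2.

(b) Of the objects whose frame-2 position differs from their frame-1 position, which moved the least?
the brown star

(moved 1.0)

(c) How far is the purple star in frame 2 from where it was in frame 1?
3.7

The purple star moved from (1.7, 1.3) to (2.6, 4.9), a distance of √(0.9² + 3.6²) ≈ 3.7.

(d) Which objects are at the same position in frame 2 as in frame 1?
the green triangle, the brown pentagon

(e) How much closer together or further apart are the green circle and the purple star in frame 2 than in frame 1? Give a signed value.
-5.3

Distance in frame 1: 9.8. Distance in frame 2: 4.5.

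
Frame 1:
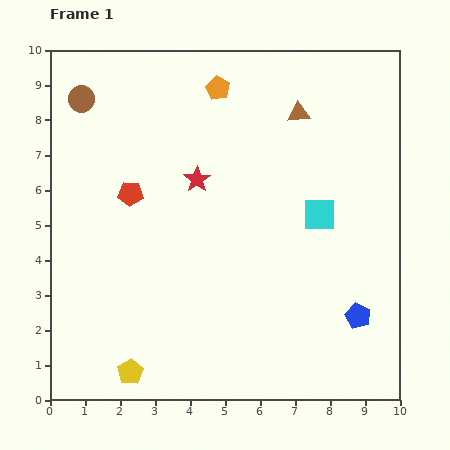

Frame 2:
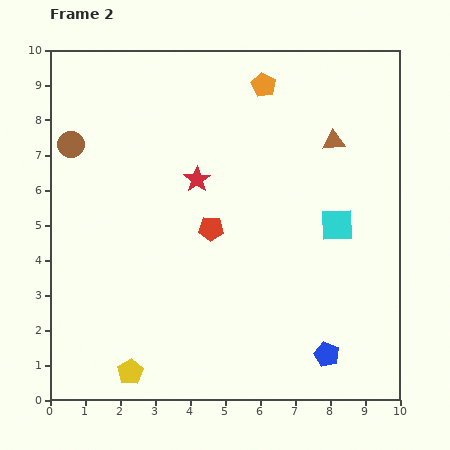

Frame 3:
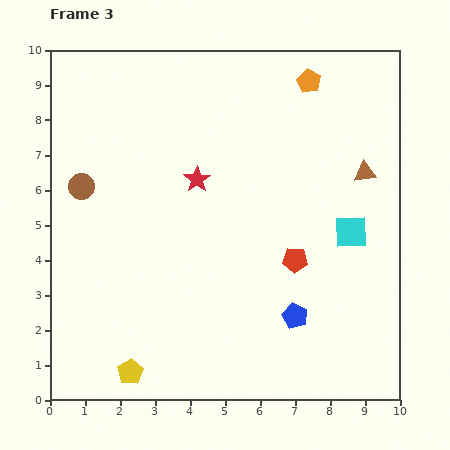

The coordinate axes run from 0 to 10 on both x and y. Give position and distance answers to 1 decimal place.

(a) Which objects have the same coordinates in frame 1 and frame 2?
the red star, the yellow pentagon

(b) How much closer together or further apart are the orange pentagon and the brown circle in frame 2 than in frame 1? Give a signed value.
+1.9

Distance in frame 1: 3.9. Distance in frame 2: 5.8.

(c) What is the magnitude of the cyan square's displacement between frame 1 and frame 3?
1.0

The cyan square moved from (7.7, 5.3) to (8.6, 4.8), a distance of √(0.9² + 0.5²) ≈ 1.0.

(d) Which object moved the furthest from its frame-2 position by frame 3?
the red pentagon

(moved 2.6; next 1.4)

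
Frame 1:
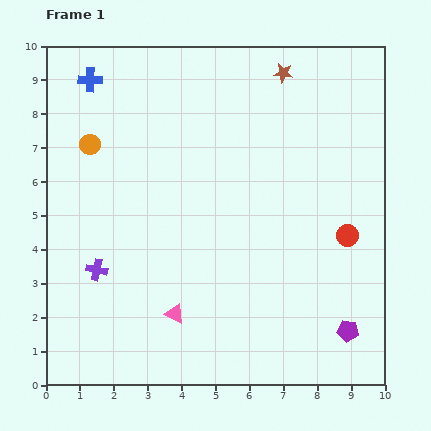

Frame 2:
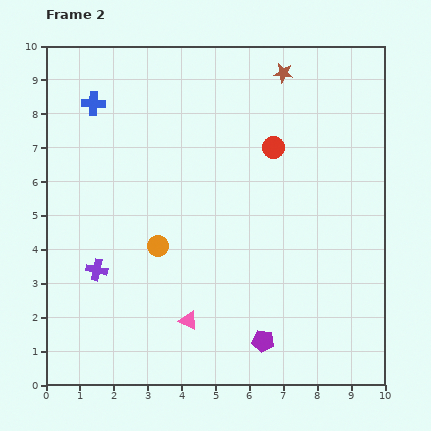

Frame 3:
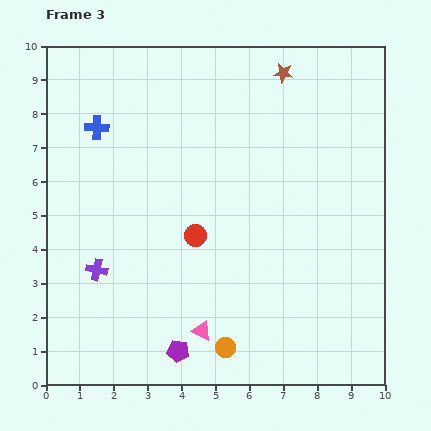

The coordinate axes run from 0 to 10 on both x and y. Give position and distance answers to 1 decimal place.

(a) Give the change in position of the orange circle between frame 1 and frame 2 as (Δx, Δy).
(2.0, -3.0)

The orange circle was at (1.3, 7.1) in frame 1 and (3.3, 4.1) in frame 2.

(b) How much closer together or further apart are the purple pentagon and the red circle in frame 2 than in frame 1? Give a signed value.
+2.9

Distance in frame 1: 2.8. Distance in frame 2: 5.7.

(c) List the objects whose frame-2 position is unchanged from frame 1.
the brown star, the purple cross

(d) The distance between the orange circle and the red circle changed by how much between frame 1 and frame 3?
-4.7

Distance in frame 1: 8.1. Distance in frame 3: 3.4.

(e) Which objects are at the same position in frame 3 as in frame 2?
the brown star, the purple cross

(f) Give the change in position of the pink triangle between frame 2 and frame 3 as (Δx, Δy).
(0.4, -0.3)

The pink triangle was at (4.2, 1.9) in frame 2 and (4.6, 1.6) in frame 3.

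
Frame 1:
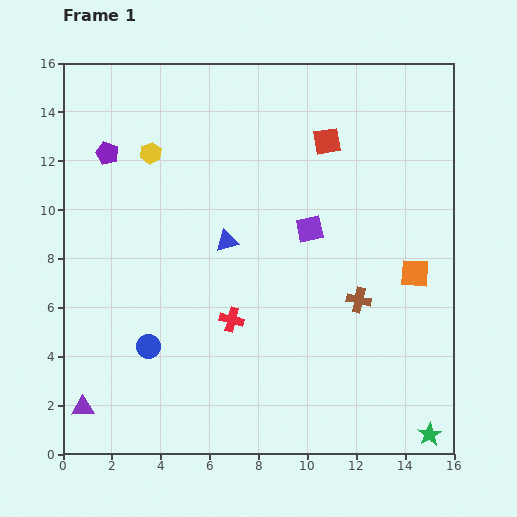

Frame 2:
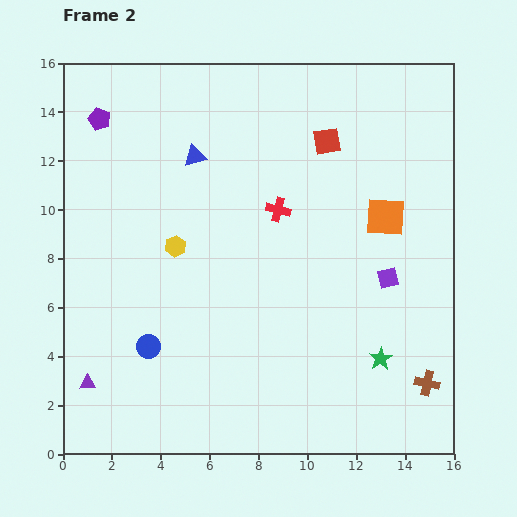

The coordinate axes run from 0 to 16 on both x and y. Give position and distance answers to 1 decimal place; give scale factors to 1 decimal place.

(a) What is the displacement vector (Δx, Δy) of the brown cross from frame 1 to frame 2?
(2.8, -3.4)

The brown cross was at (12.1, 6.3) in frame 1 and (14.9, 2.9) in frame 2.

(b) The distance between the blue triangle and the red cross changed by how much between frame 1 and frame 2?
+0.8

Distance in frame 1: 3.2. Distance in frame 2: 4.0.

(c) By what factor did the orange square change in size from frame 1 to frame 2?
1.4×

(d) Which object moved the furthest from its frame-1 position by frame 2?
the red cross

(moved 4.9; next 4.4)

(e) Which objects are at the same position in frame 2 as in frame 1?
the blue circle, the red square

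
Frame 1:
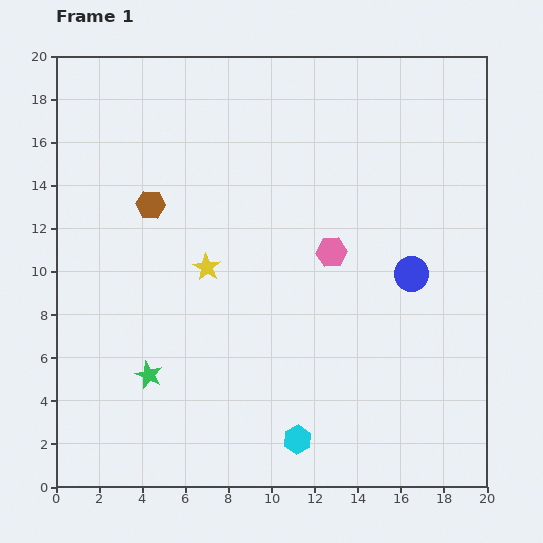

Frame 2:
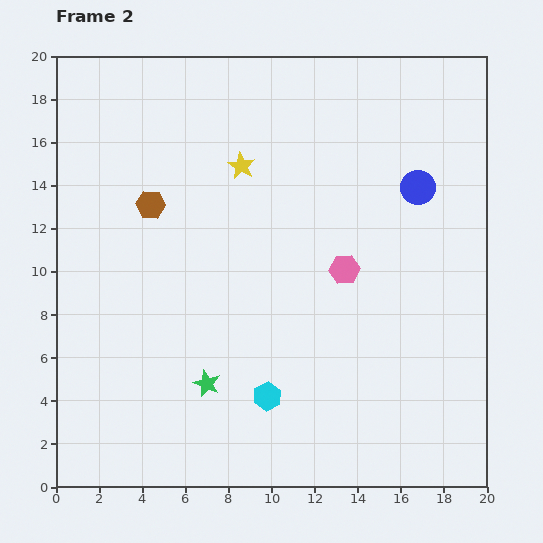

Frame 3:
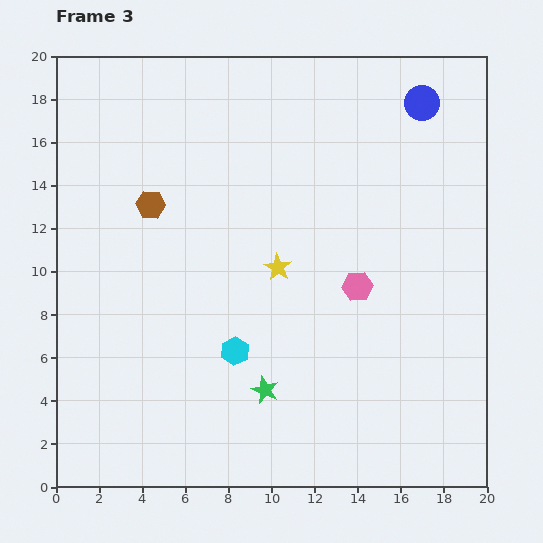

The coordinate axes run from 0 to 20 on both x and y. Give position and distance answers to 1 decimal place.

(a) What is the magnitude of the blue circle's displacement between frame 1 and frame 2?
4.0

The blue circle moved from (16.5, 9.9) to (16.8, 13.9), a distance of √(0.3² + 4.0²) ≈ 4.0.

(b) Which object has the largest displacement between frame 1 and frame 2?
the yellow star

(moved 5.0; next 4.0)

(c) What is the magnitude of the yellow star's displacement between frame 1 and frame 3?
3.3

The yellow star moved from (7.0, 10.2) to (10.3, 10.2), a distance of √(3.3² + 0.0²) ≈ 3.3.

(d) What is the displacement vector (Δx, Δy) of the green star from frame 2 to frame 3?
(2.7, -0.3)

The green star was at (7.0, 4.8) in frame 2 and (9.7, 4.5) in frame 3.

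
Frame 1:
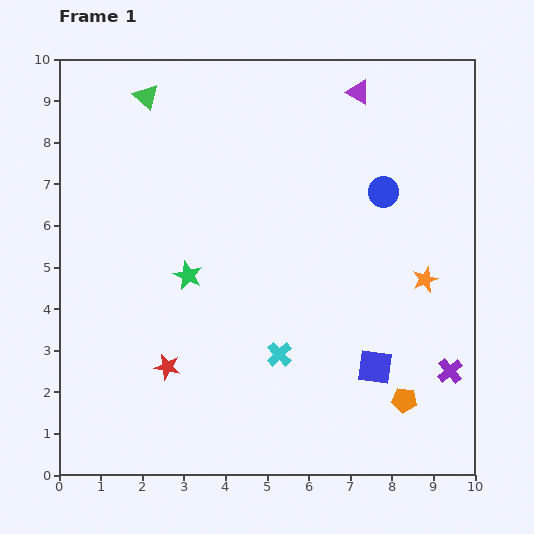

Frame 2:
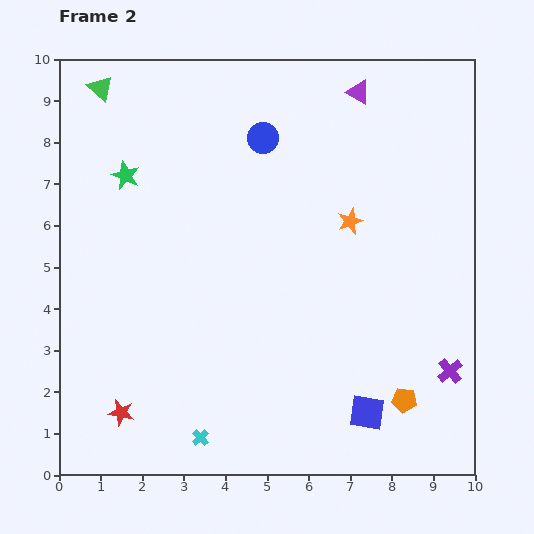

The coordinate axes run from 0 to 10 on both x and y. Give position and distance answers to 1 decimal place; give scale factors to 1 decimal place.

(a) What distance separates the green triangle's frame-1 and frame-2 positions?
1.1

The green triangle moved from (2.1, 9.1) to (1.0, 9.3), a distance of √(1.1² + 0.2²) ≈ 1.1.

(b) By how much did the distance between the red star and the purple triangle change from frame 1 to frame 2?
+1.6

Distance in frame 1: 8.0. Distance in frame 2: 9.6.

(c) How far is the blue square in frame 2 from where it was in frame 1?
1.1

The blue square moved from (7.6, 2.6) to (7.4, 1.5), a distance of √(0.2² + 1.1²) ≈ 1.1.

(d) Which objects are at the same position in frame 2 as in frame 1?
the orange pentagon, the purple cross, the purple triangle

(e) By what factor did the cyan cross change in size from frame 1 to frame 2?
0.7×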